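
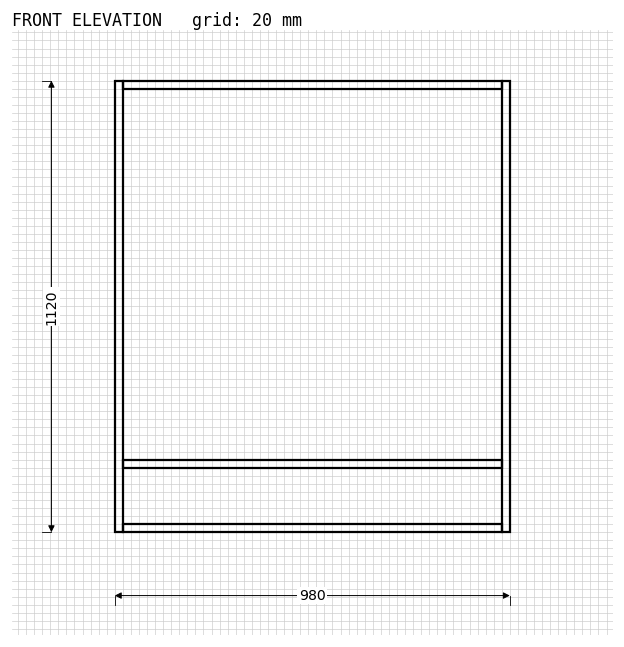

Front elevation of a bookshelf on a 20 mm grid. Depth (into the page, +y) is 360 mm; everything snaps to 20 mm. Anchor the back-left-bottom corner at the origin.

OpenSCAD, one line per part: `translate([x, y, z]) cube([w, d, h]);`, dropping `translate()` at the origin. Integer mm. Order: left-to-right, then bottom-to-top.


cube([20, 360, 1120]);
translate([20, 0, 0]) cube([940, 360, 20]);
translate([20, 0, 160]) cube([940, 360, 20]);
translate([20, 0, 1100]) cube([940, 360, 20]);
translate([960, 0, 0]) cube([20, 360, 1120]);


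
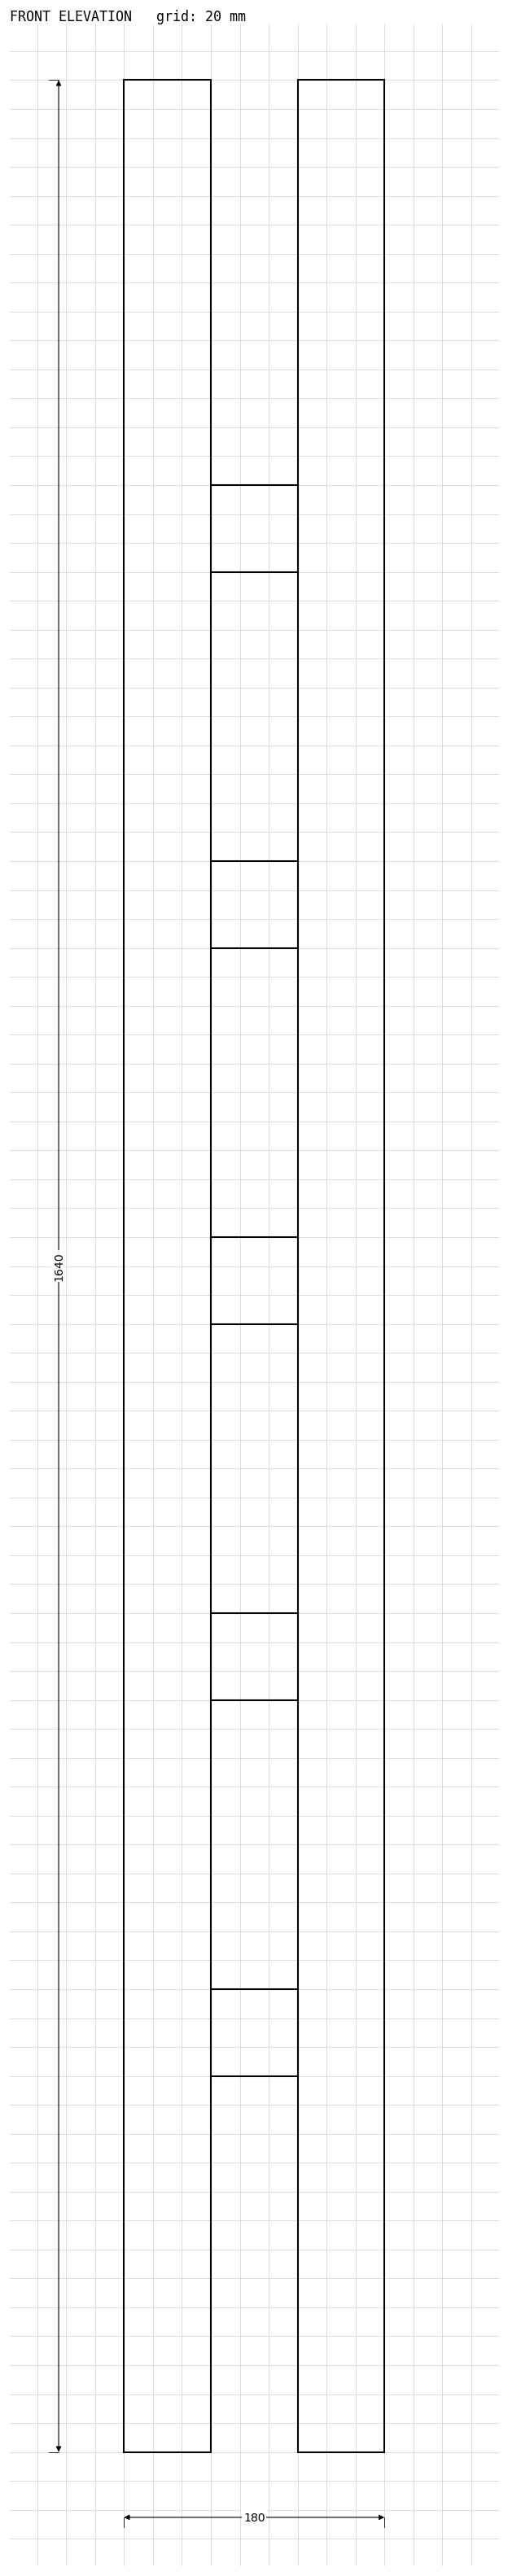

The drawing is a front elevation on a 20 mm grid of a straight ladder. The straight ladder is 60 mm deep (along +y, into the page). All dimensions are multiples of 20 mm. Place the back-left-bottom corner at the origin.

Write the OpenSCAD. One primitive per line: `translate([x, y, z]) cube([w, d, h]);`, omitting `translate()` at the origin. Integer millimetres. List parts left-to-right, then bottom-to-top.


cube([60, 60, 1640]);
translate([60, 0, 260]) cube([60, 60, 60]);
translate([60, 0, 520]) cube([60, 60, 60]);
translate([60, 0, 780]) cube([60, 60, 60]);
translate([60, 0, 1040]) cube([60, 60, 60]);
translate([60, 0, 1300]) cube([60, 60, 60]);
translate([120, 0, 0]) cube([60, 60, 1640]);


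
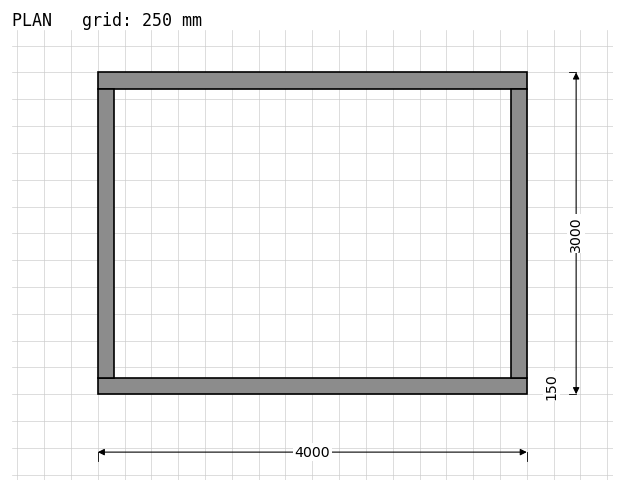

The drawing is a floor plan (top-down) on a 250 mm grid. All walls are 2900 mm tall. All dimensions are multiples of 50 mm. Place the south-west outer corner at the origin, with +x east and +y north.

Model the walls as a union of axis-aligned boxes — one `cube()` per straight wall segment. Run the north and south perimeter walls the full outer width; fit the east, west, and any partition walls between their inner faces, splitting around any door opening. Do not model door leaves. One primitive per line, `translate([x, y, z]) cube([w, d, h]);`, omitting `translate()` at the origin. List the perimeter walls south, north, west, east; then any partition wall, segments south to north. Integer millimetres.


cube([4000, 150, 2900]);
translate([0, 2850, 0]) cube([4000, 150, 2900]);
translate([0, 150, 0]) cube([150, 2700, 2900]);
translate([3850, 150, 0]) cube([150, 2700, 2900]);


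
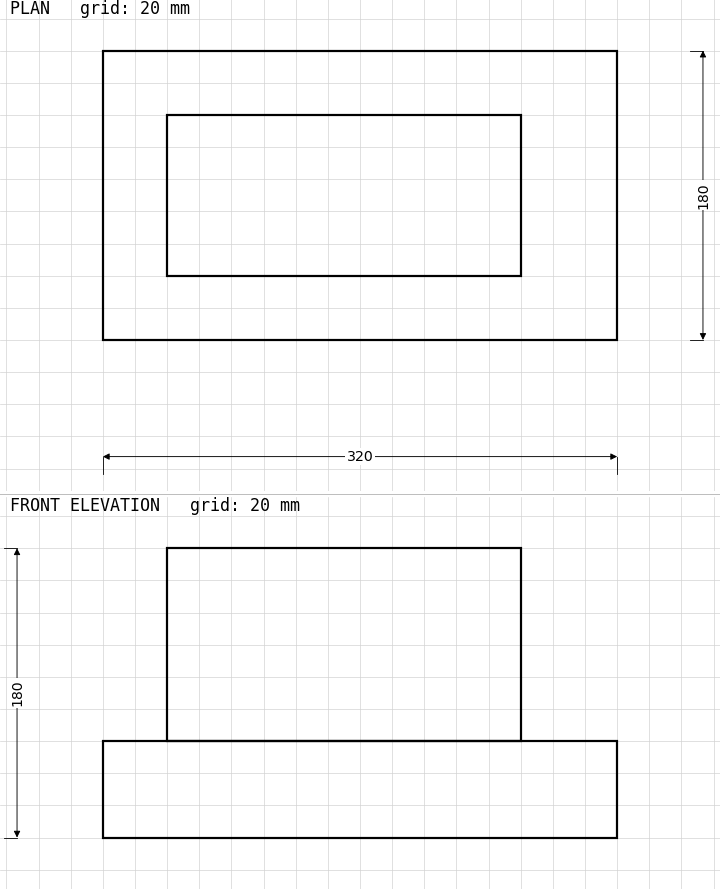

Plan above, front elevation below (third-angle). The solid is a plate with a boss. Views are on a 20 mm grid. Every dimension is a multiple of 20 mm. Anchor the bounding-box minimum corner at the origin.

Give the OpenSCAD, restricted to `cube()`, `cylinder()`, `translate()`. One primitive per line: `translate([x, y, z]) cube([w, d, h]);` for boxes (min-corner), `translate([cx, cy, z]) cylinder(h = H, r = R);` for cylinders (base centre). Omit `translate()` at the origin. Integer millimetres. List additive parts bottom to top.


cube([320, 180, 60]);
translate([40, 40, 60]) cube([220, 100, 120]);


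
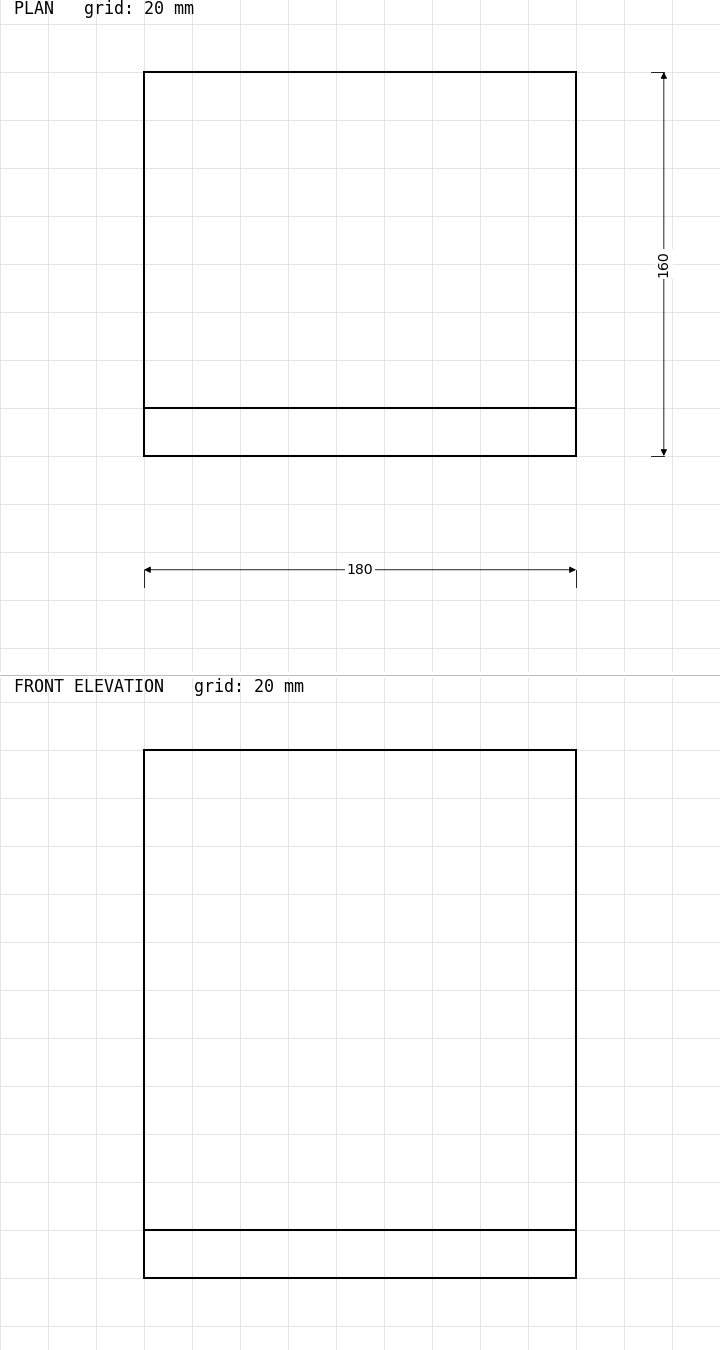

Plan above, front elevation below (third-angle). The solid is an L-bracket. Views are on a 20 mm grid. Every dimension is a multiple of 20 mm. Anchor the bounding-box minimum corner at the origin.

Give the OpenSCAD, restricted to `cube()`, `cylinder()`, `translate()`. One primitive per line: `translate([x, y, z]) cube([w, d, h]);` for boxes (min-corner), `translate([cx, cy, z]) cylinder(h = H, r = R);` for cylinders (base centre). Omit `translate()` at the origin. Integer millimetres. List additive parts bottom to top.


cube([180, 160, 20]);
translate([0, 0, 20]) cube([180, 20, 200]);


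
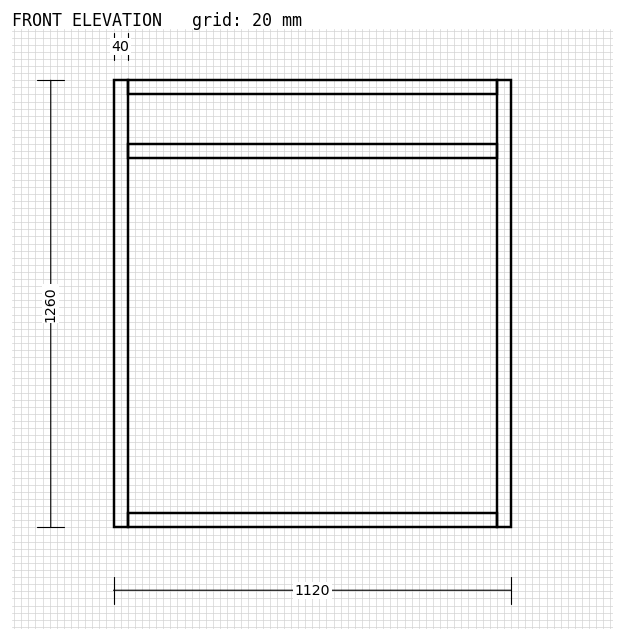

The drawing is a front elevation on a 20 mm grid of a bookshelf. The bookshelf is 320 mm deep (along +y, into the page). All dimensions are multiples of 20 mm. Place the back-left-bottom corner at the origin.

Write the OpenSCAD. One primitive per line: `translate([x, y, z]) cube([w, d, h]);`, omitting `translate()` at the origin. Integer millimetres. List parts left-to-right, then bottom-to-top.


cube([40, 320, 1260]);
translate([40, 0, 0]) cube([1040, 320, 40]);
translate([40, 0, 1040]) cube([1040, 320, 40]);
translate([40, 0, 1220]) cube([1040, 320, 40]);
translate([1080, 0, 0]) cube([40, 320, 1260]);


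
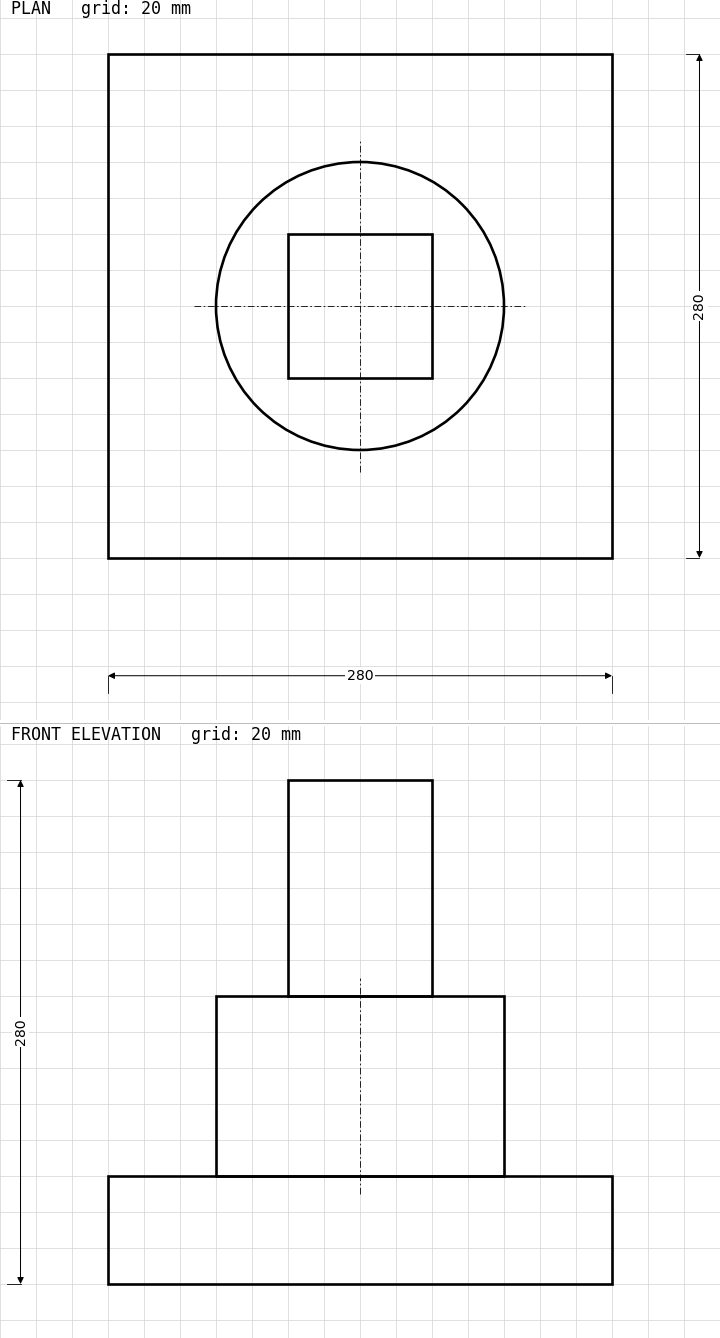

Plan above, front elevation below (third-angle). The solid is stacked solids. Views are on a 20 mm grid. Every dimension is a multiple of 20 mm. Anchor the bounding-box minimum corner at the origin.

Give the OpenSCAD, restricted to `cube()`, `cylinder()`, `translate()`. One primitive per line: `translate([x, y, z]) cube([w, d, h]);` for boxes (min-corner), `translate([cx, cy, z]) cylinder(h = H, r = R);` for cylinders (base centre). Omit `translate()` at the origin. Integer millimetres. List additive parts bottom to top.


cube([280, 280, 60]);
translate([140, 140, 60]) cylinder(h = 100, r = 80);
translate([100, 100, 160]) cube([80, 80, 120]);


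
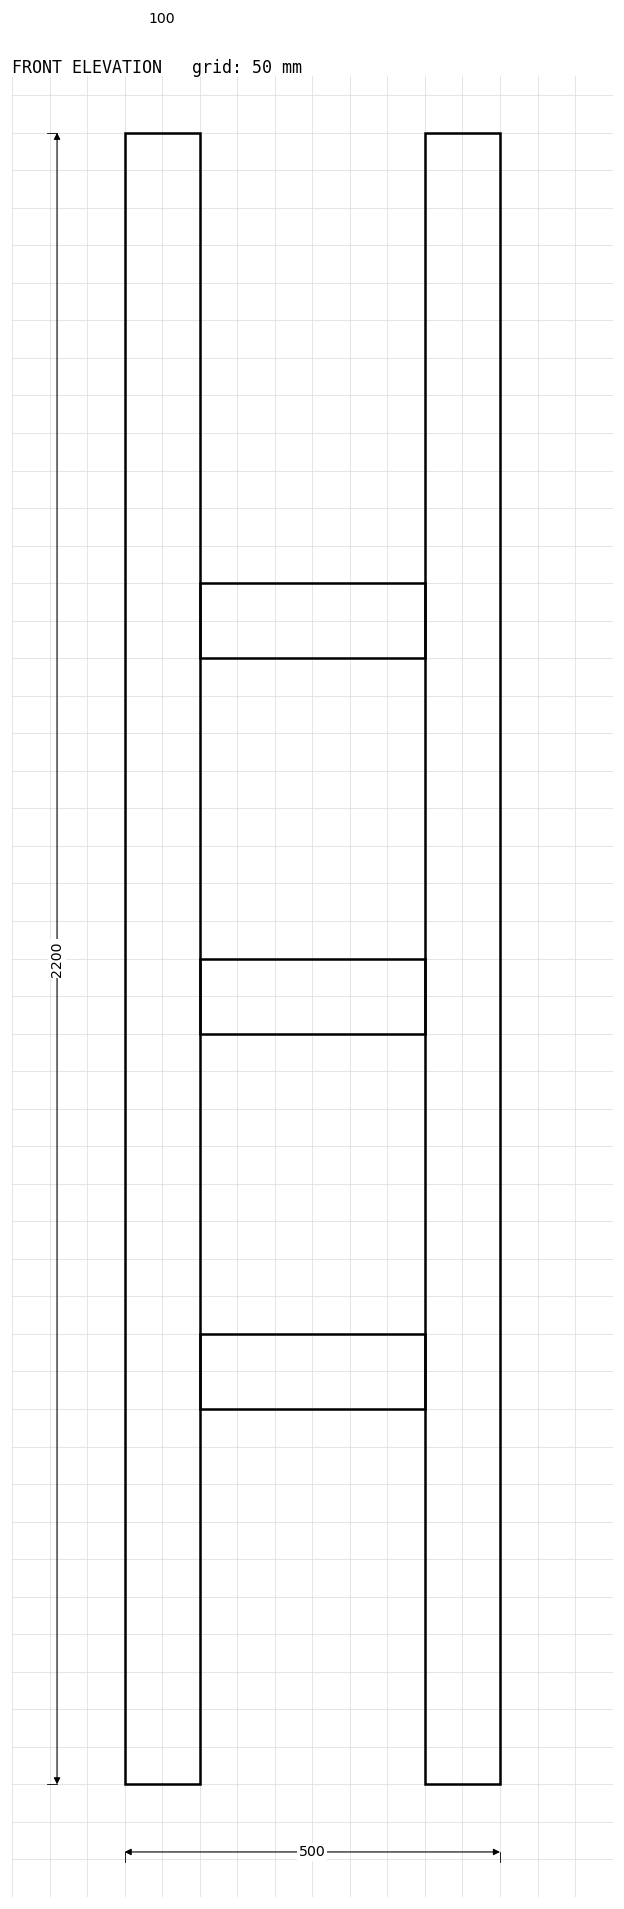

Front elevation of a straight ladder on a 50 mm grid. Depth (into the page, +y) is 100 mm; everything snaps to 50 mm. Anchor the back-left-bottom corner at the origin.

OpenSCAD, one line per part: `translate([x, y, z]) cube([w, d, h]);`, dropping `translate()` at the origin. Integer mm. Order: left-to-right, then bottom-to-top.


cube([100, 100, 2200]);
translate([100, 0, 500]) cube([300, 100, 100]);
translate([100, 0, 1000]) cube([300, 100, 100]);
translate([100, 0, 1500]) cube([300, 100, 100]);
translate([400, 0, 0]) cube([100, 100, 2200]);


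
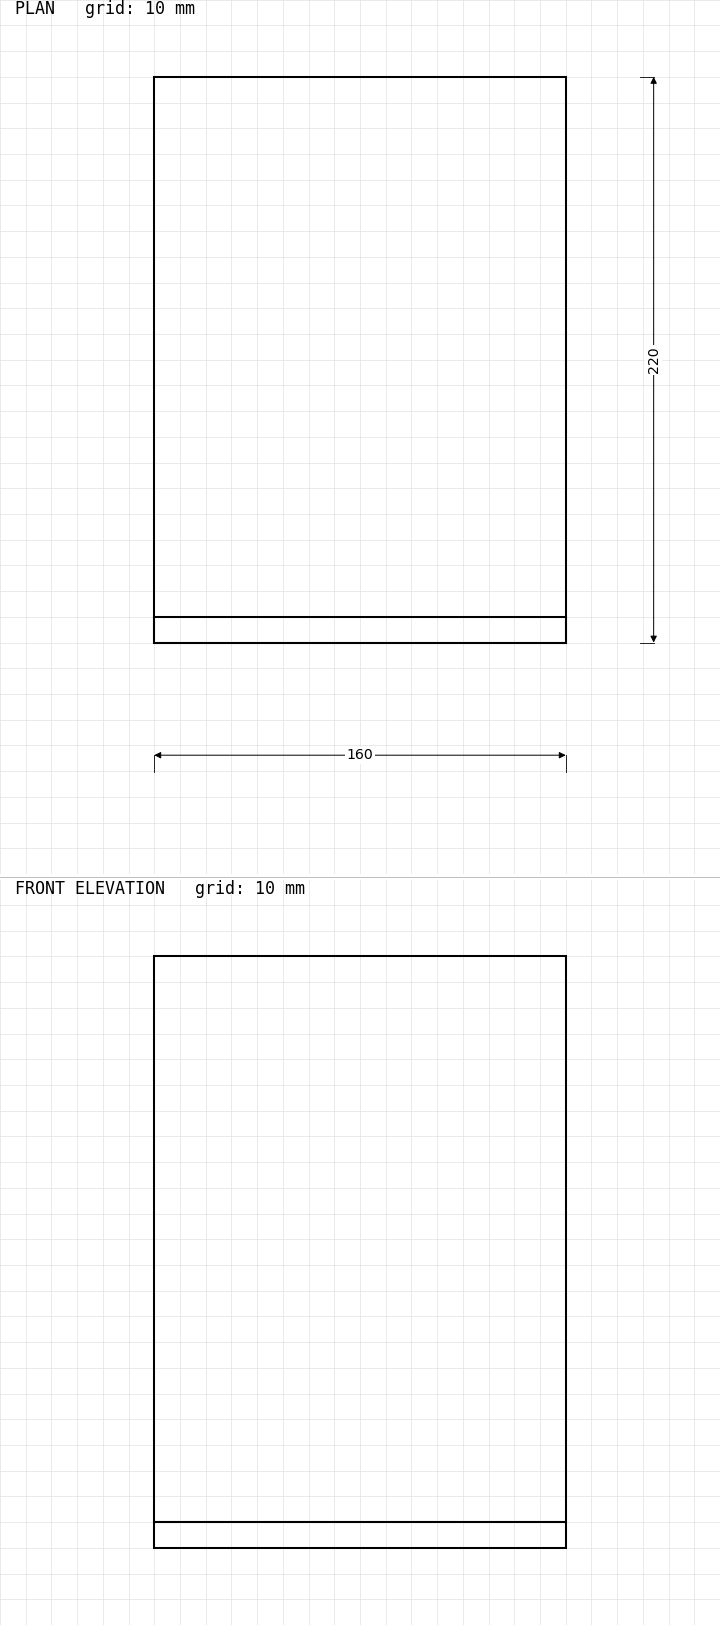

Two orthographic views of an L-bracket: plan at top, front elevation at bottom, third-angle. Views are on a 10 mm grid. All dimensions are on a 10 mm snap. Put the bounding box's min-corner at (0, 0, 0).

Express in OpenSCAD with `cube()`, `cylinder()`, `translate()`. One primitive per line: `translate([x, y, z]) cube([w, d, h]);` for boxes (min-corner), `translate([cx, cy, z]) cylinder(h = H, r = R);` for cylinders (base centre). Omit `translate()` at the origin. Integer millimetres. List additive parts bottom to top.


cube([160, 220, 10]);
translate([0, 0, 10]) cube([160, 10, 220]);


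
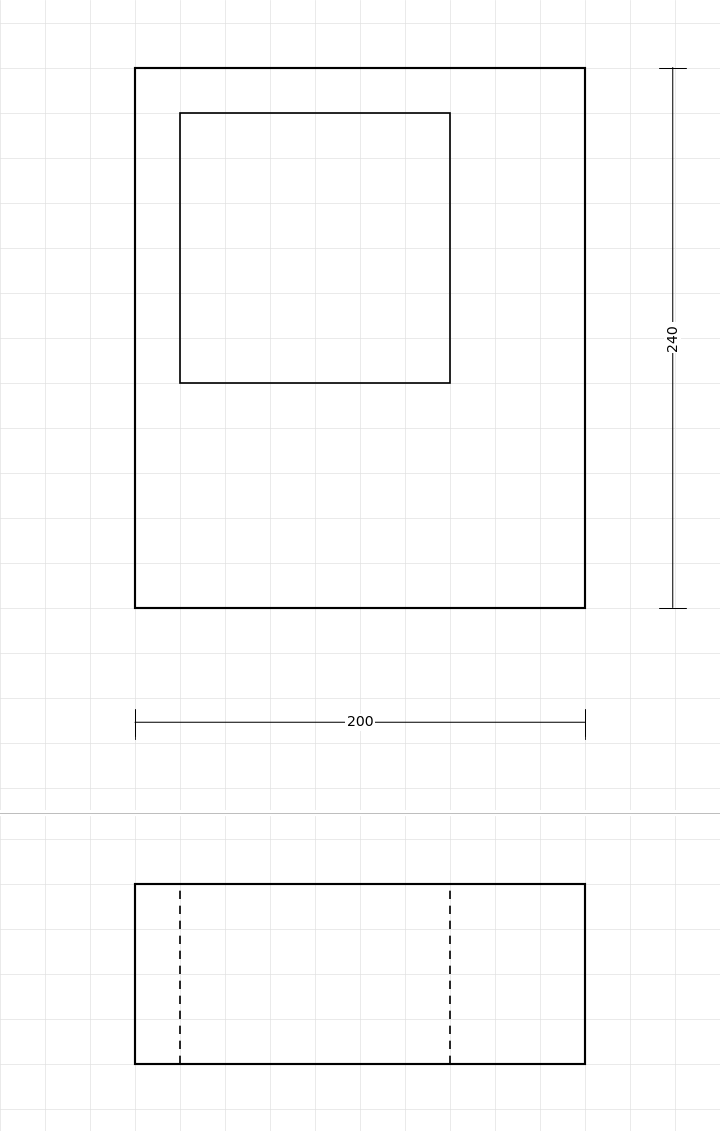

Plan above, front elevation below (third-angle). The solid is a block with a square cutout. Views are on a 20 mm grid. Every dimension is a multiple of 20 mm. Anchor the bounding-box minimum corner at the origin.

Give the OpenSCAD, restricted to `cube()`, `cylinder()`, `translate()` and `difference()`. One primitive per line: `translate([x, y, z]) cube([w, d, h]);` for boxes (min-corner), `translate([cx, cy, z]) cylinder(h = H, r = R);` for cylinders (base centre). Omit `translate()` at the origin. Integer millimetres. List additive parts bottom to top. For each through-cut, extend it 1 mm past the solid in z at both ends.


difference() {
  cube([200, 240, 80]);
  translate([20, 100, -1]) cube([120, 120, 82]);
}


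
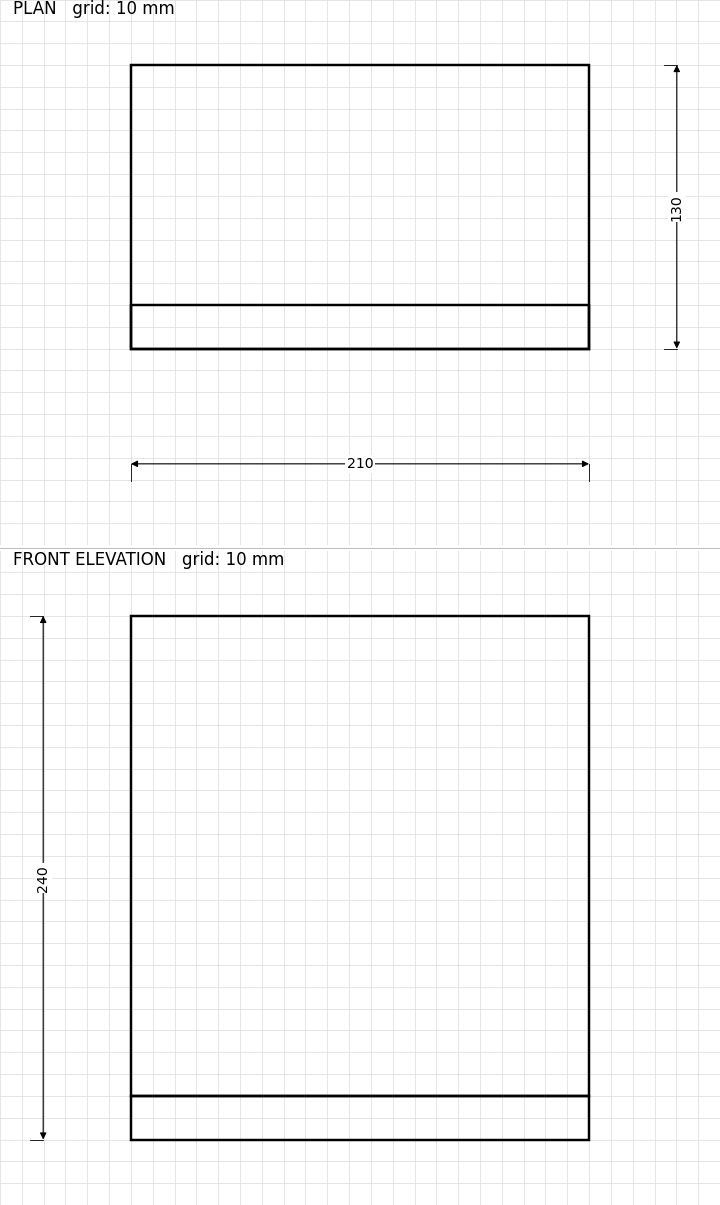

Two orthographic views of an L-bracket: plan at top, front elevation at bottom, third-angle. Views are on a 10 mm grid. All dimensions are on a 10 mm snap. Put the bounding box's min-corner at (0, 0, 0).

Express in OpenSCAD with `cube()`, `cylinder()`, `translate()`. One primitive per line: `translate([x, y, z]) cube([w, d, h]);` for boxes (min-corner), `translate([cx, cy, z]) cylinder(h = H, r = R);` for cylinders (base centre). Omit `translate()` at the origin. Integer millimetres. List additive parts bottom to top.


cube([210, 130, 20]);
translate([0, 0, 20]) cube([210, 20, 220]);


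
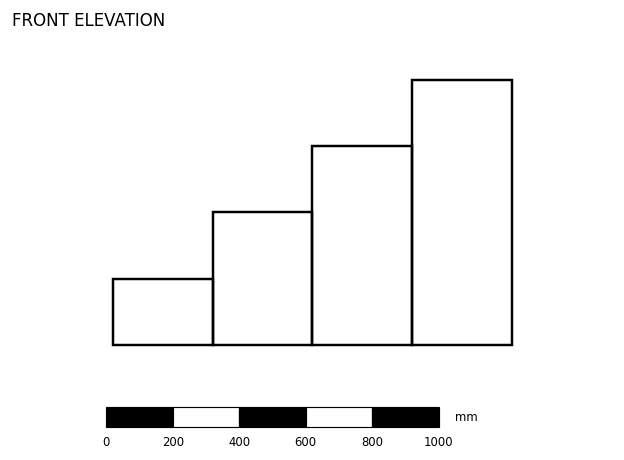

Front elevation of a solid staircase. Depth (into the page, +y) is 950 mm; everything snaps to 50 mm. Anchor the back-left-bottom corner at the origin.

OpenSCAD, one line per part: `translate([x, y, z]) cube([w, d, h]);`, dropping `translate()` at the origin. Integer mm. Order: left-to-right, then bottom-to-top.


cube([300, 950, 200]);
translate([300, 0, 0]) cube([300, 950, 400]);
translate([600, 0, 0]) cube([300, 950, 600]);
translate([900, 0, 0]) cube([300, 950, 800]);


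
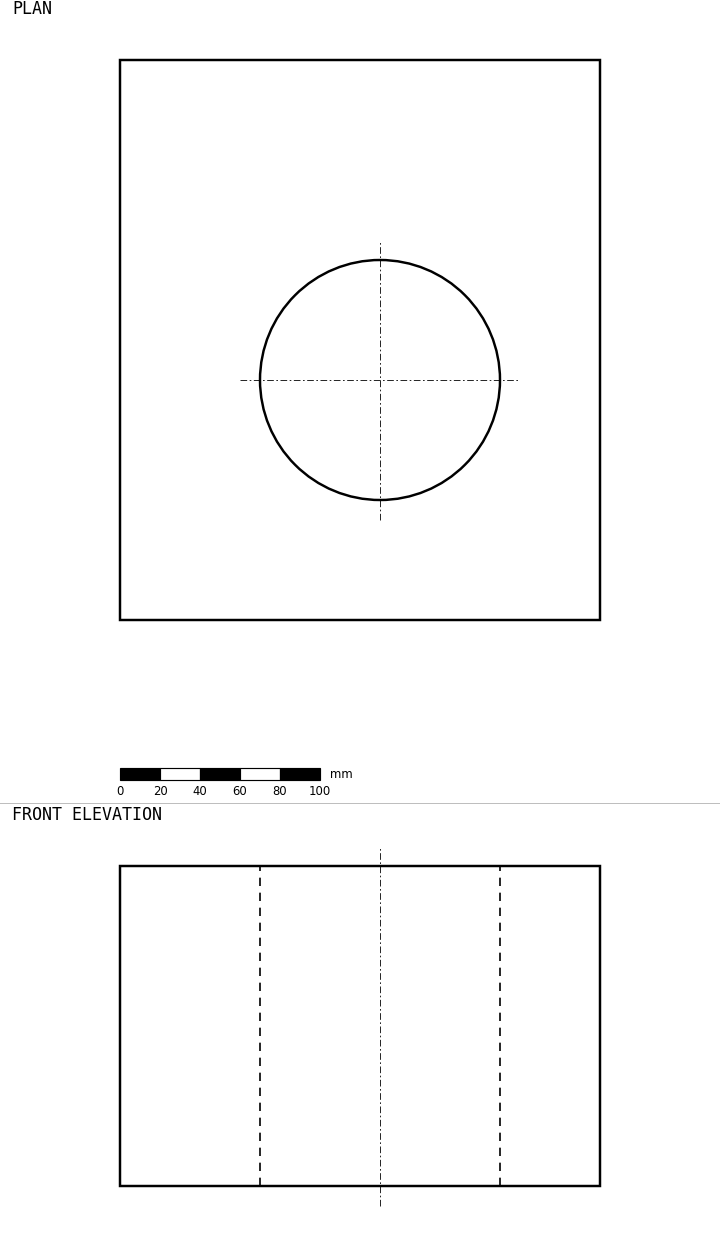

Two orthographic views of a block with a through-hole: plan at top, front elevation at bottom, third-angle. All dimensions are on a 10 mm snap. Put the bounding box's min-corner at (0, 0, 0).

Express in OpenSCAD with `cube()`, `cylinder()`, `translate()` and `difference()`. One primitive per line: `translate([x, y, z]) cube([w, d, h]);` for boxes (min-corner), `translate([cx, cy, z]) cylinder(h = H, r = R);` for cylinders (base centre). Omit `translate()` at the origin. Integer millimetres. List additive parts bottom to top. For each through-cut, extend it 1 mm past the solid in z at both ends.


difference() {
  cube([240, 280, 160]);
  translate([130, 120, -1]) cylinder(h = 162, r = 60);
}


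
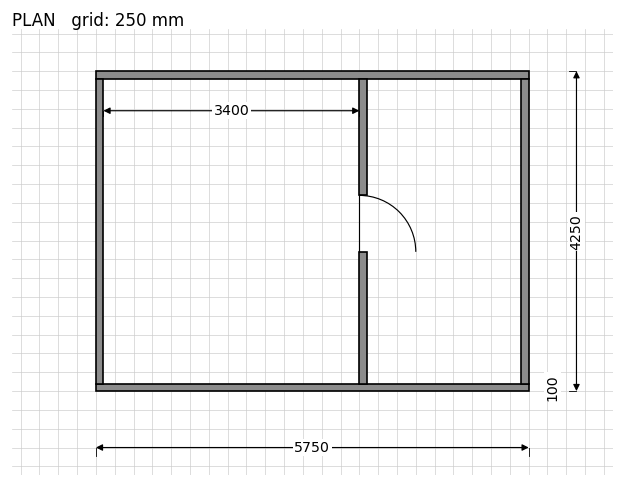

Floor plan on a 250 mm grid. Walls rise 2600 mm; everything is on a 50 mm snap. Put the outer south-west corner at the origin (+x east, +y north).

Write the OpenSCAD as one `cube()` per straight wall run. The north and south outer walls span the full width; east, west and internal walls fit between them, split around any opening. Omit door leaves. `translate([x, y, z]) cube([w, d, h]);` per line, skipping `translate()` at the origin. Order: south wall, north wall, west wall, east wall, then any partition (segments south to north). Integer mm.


cube([5750, 100, 2600]);
translate([0, 4150, 0]) cube([5750, 100, 2600]);
translate([0, 100, 0]) cube([100, 4050, 2600]);
translate([5650, 100, 0]) cube([100, 4050, 2600]);
translate([3500, 100, 0]) cube([100, 1750, 2600]);
translate([3500, 2600, 0]) cube([100, 1550, 2600]);


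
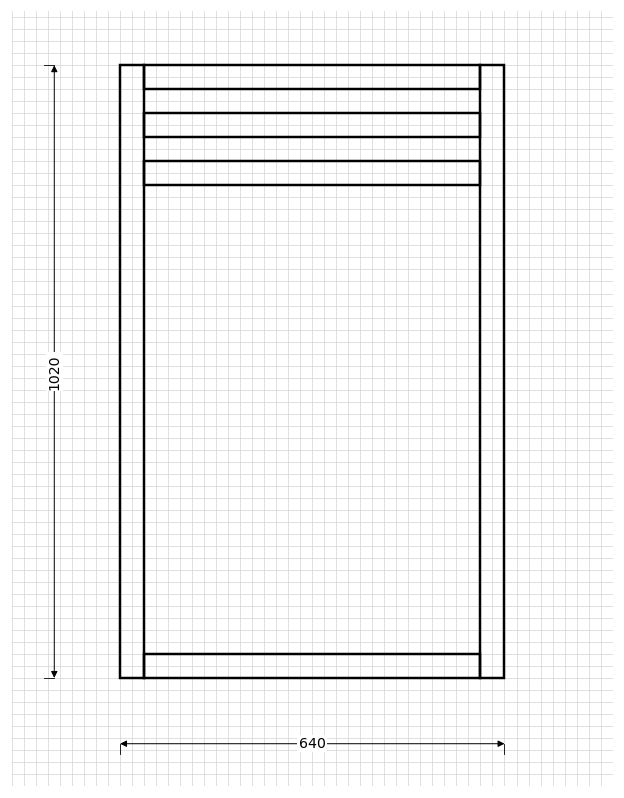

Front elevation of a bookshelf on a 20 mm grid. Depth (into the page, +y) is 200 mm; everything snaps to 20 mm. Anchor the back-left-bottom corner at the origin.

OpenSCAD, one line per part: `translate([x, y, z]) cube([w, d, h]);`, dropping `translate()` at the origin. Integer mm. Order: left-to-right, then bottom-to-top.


cube([40, 200, 1020]);
translate([40, 0, 0]) cube([560, 200, 40]);
translate([40, 0, 820]) cube([560, 200, 40]);
translate([40, 0, 900]) cube([560, 200, 40]);
translate([40, 0, 980]) cube([560, 200, 40]);
translate([600, 0, 0]) cube([40, 200, 1020]);


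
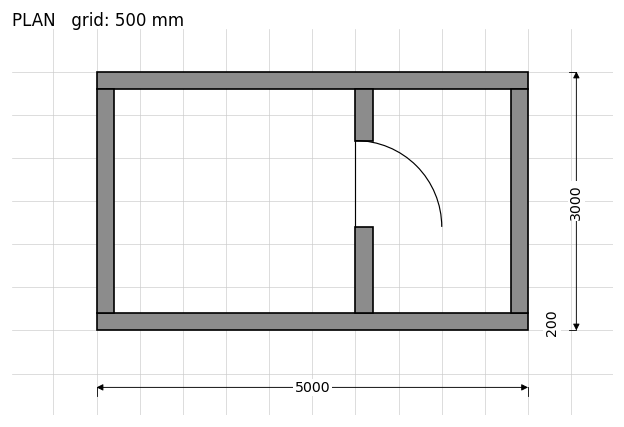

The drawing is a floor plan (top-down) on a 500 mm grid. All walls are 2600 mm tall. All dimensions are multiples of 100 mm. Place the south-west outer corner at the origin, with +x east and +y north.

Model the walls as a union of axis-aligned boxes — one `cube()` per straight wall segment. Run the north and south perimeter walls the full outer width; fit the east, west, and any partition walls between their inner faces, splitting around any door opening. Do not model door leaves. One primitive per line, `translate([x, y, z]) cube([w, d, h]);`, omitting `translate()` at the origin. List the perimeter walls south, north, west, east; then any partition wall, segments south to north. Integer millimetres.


cube([5000, 200, 2600]);
translate([0, 2800, 0]) cube([5000, 200, 2600]);
translate([0, 200, 0]) cube([200, 2600, 2600]);
translate([4800, 200, 0]) cube([200, 2600, 2600]);
translate([3000, 200, 0]) cube([200, 1000, 2600]);
translate([3000, 2200, 0]) cube([200, 600, 2600]);


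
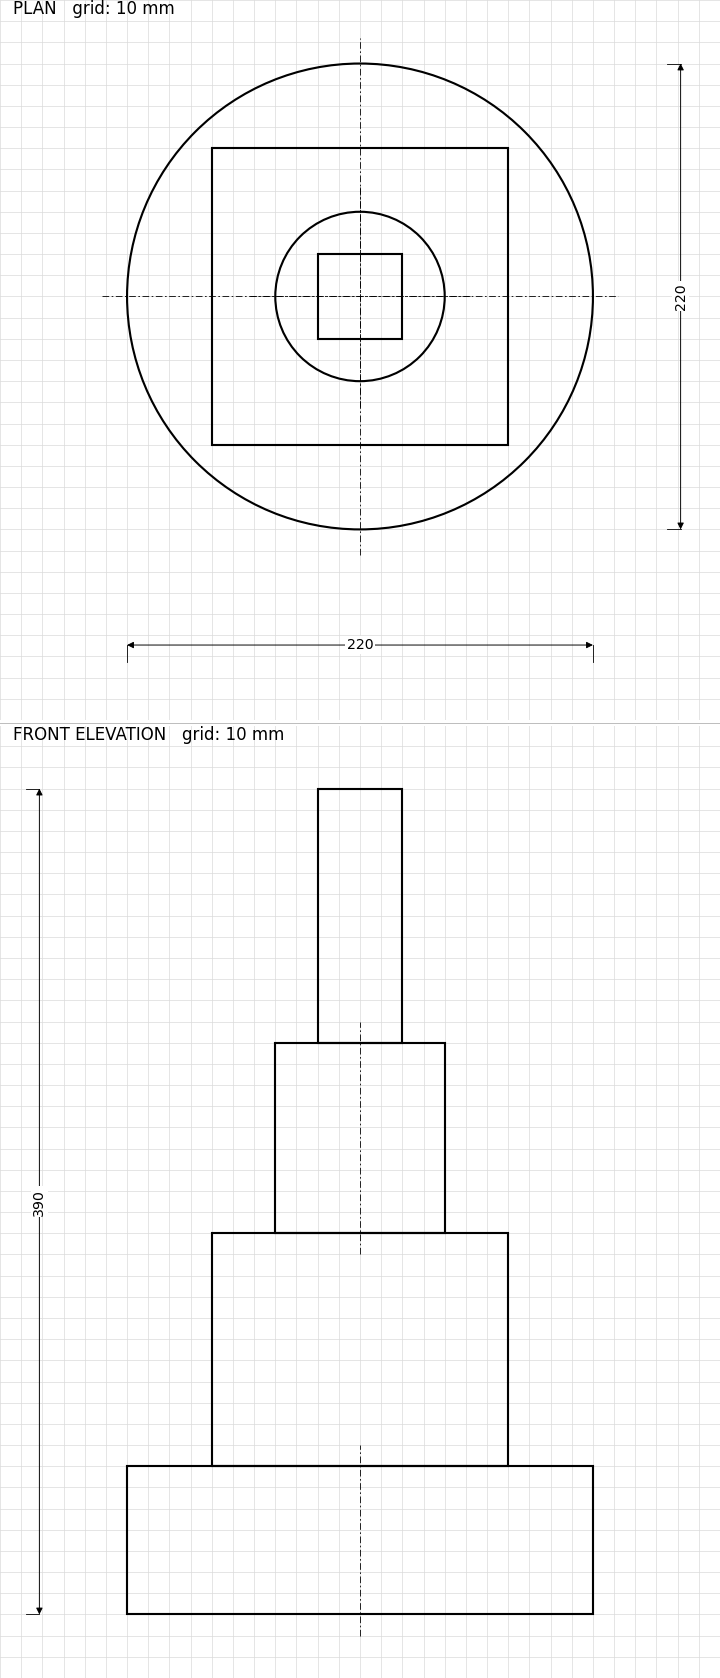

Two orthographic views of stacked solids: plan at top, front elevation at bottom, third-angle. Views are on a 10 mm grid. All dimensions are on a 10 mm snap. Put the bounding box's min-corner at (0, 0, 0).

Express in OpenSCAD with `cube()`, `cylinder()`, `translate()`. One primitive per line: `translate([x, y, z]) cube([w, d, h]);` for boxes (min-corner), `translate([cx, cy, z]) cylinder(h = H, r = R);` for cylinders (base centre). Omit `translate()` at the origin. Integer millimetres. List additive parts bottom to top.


translate([110, 110, 0]) cylinder(h = 70, r = 110);
translate([40, 40, 70]) cube([140, 140, 110]);
translate([110, 110, 180]) cylinder(h = 90, r = 40);
translate([90, 90, 270]) cube([40, 40, 120]);


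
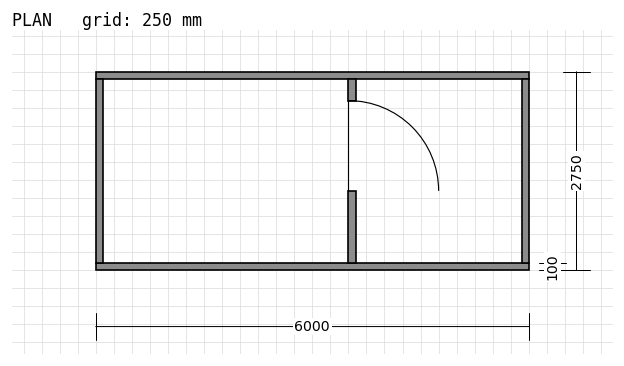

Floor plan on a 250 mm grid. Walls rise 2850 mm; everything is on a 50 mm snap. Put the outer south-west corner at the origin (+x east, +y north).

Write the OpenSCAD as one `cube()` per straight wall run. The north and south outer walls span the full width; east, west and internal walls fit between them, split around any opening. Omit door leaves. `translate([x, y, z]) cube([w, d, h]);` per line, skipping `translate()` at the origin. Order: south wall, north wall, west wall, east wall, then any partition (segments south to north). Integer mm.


cube([6000, 100, 2850]);
translate([0, 2650, 0]) cube([6000, 100, 2850]);
translate([0, 100, 0]) cube([100, 2550, 2850]);
translate([5900, 100, 0]) cube([100, 2550, 2850]);
translate([3500, 100, 0]) cube([100, 1000, 2850]);
translate([3500, 2350, 0]) cube([100, 300, 2850]);


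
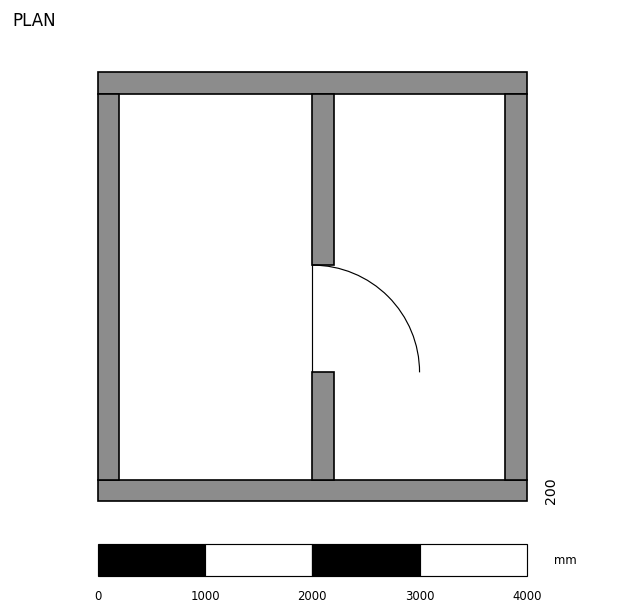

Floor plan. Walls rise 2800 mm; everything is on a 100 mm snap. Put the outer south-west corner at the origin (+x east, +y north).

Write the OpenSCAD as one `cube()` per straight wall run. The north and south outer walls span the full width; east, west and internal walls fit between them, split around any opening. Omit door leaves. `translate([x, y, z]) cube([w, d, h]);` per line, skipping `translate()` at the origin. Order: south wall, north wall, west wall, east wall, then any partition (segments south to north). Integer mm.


cube([4000, 200, 2800]);
translate([0, 3800, 0]) cube([4000, 200, 2800]);
translate([0, 200, 0]) cube([200, 3600, 2800]);
translate([3800, 200, 0]) cube([200, 3600, 2800]);
translate([2000, 200, 0]) cube([200, 1000, 2800]);
translate([2000, 2200, 0]) cube([200, 1600, 2800]);


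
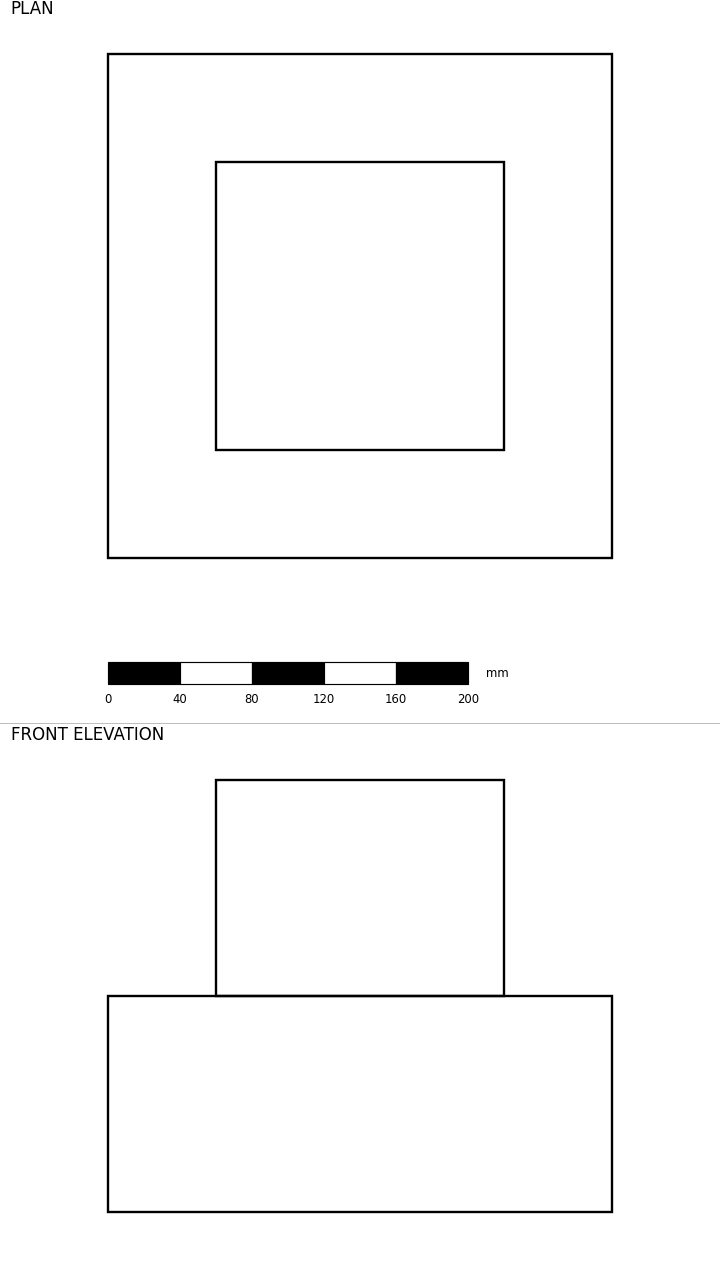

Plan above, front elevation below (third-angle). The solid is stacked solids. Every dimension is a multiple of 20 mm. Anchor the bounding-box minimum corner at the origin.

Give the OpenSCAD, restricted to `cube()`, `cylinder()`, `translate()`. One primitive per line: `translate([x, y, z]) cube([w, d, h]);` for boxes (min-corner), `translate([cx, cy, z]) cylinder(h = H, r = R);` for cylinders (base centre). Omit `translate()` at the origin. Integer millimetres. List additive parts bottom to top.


cube([280, 280, 120]);
translate([60, 60, 120]) cube([160, 160, 120]);


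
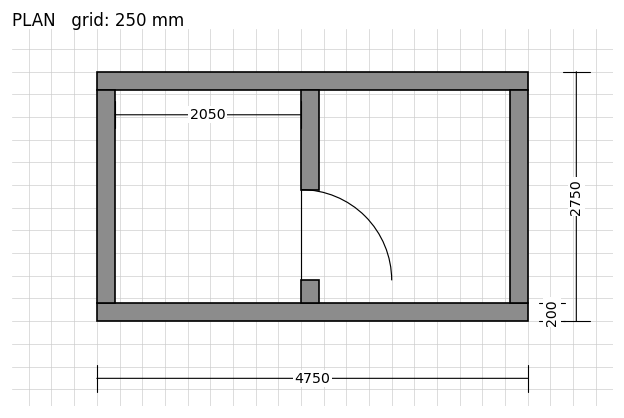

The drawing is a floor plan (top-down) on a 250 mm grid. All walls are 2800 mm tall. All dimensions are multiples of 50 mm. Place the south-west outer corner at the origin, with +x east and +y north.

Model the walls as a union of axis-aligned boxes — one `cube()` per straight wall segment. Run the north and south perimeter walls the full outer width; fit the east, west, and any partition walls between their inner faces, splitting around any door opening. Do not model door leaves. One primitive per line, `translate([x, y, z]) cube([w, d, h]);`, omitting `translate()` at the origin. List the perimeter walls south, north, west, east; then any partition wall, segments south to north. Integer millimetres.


cube([4750, 200, 2800]);
translate([0, 2550, 0]) cube([4750, 200, 2800]);
translate([0, 200, 0]) cube([200, 2350, 2800]);
translate([4550, 200, 0]) cube([200, 2350, 2800]);
translate([2250, 200, 0]) cube([200, 250, 2800]);
translate([2250, 1450, 0]) cube([200, 1100, 2800]);


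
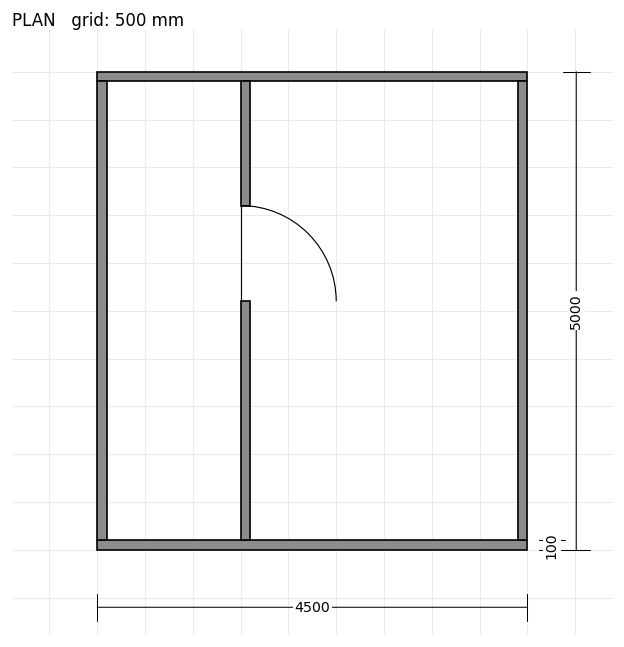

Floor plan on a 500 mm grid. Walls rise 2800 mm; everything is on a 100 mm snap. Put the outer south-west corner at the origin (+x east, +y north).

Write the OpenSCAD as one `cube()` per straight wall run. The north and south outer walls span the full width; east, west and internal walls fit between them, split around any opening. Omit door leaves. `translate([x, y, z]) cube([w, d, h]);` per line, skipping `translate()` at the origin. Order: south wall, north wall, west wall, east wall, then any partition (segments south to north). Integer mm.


cube([4500, 100, 2800]);
translate([0, 4900, 0]) cube([4500, 100, 2800]);
translate([0, 100, 0]) cube([100, 4800, 2800]);
translate([4400, 100, 0]) cube([100, 4800, 2800]);
translate([1500, 100, 0]) cube([100, 2500, 2800]);
translate([1500, 3600, 0]) cube([100, 1300, 2800]);


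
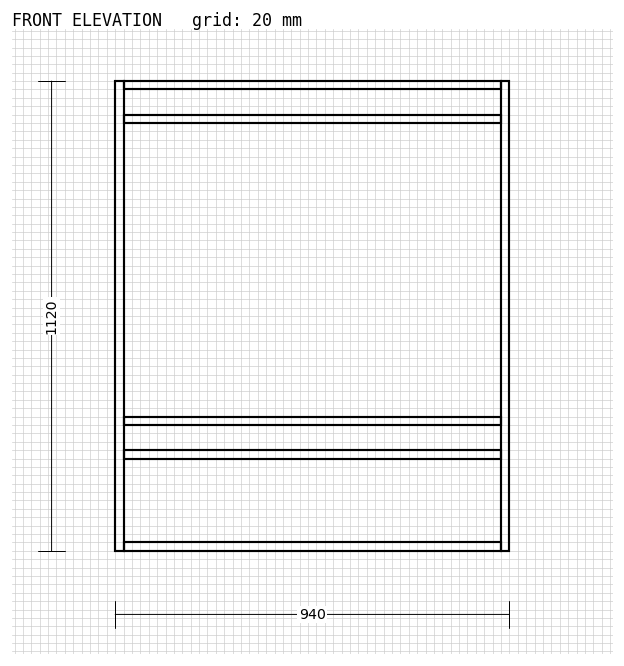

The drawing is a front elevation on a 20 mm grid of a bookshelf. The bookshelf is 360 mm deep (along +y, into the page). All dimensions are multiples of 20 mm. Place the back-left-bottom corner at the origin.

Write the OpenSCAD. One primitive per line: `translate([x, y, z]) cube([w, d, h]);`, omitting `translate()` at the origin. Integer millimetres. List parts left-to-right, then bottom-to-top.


cube([20, 360, 1120]);
translate([20, 0, 0]) cube([900, 360, 20]);
translate([20, 0, 220]) cube([900, 360, 20]);
translate([20, 0, 300]) cube([900, 360, 20]);
translate([20, 0, 1020]) cube([900, 360, 20]);
translate([20, 0, 1100]) cube([900, 360, 20]);
translate([920, 0, 0]) cube([20, 360, 1120]);


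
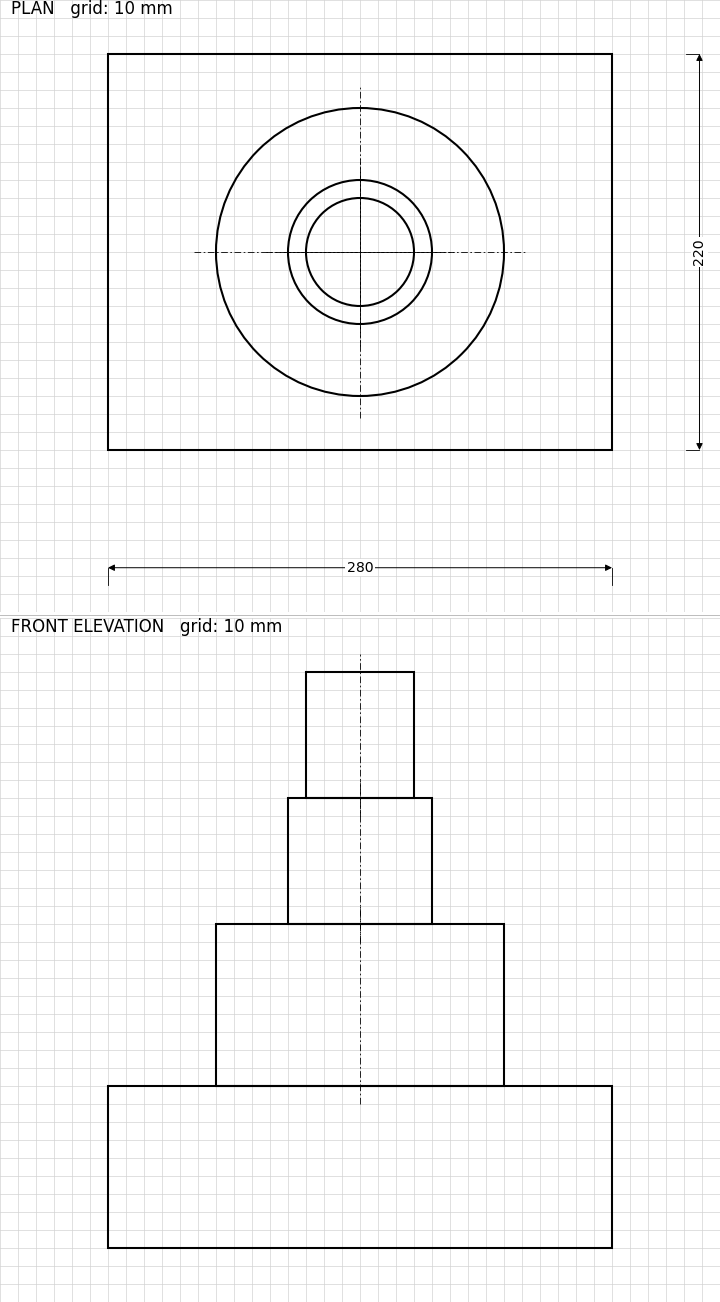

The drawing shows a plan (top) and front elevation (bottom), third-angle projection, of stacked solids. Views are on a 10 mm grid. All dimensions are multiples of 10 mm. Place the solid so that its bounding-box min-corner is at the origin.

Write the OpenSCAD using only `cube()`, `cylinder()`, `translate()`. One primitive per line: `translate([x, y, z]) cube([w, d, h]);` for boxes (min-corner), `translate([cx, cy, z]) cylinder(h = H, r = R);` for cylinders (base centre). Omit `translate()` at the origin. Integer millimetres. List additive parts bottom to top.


cube([280, 220, 90]);
translate([140, 110, 90]) cylinder(h = 90, r = 80);
translate([140, 110, 180]) cylinder(h = 70, r = 40);
translate([140, 110, 250]) cylinder(h = 70, r = 30);


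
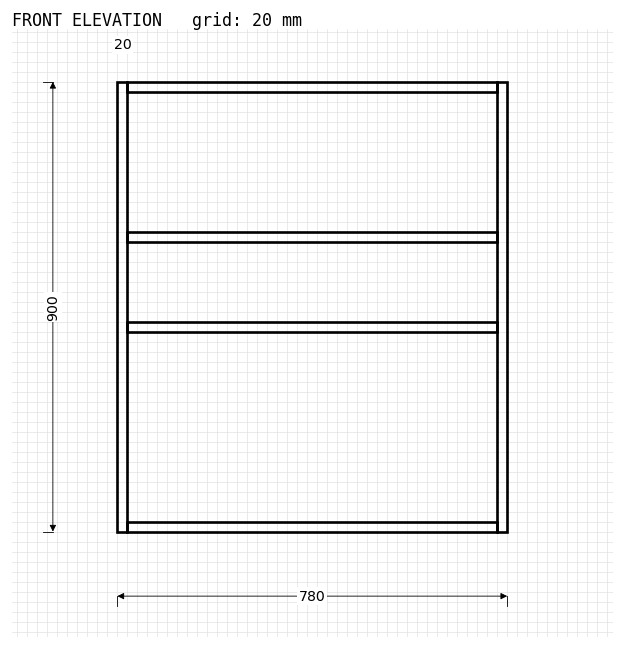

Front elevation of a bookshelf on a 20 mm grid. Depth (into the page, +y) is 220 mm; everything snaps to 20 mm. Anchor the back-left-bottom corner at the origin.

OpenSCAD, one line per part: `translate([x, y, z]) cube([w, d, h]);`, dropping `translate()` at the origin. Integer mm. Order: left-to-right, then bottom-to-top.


cube([20, 220, 900]);
translate([20, 0, 0]) cube([740, 220, 20]);
translate([20, 0, 400]) cube([740, 220, 20]);
translate([20, 0, 580]) cube([740, 220, 20]);
translate([20, 0, 880]) cube([740, 220, 20]);
translate([760, 0, 0]) cube([20, 220, 900]);


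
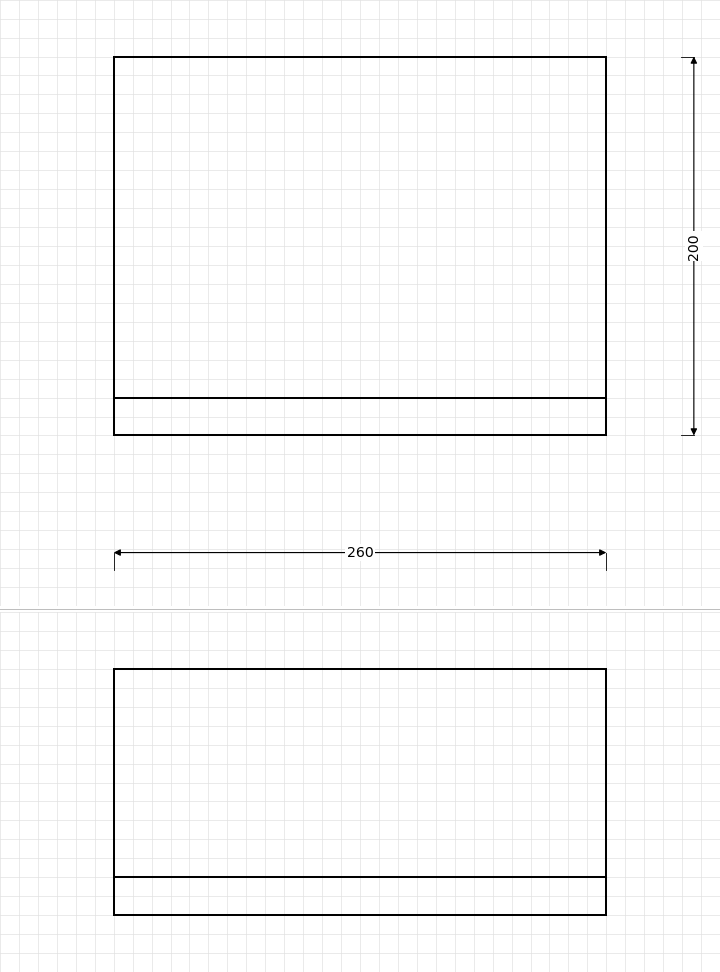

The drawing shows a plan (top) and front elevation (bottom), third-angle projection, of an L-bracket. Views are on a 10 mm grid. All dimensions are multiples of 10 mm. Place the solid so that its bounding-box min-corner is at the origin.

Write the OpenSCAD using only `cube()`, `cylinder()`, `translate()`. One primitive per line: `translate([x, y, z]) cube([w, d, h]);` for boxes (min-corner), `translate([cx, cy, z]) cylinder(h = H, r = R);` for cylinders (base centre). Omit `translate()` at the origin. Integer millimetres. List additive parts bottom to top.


cube([260, 200, 20]);
translate([0, 0, 20]) cube([260, 20, 110]);


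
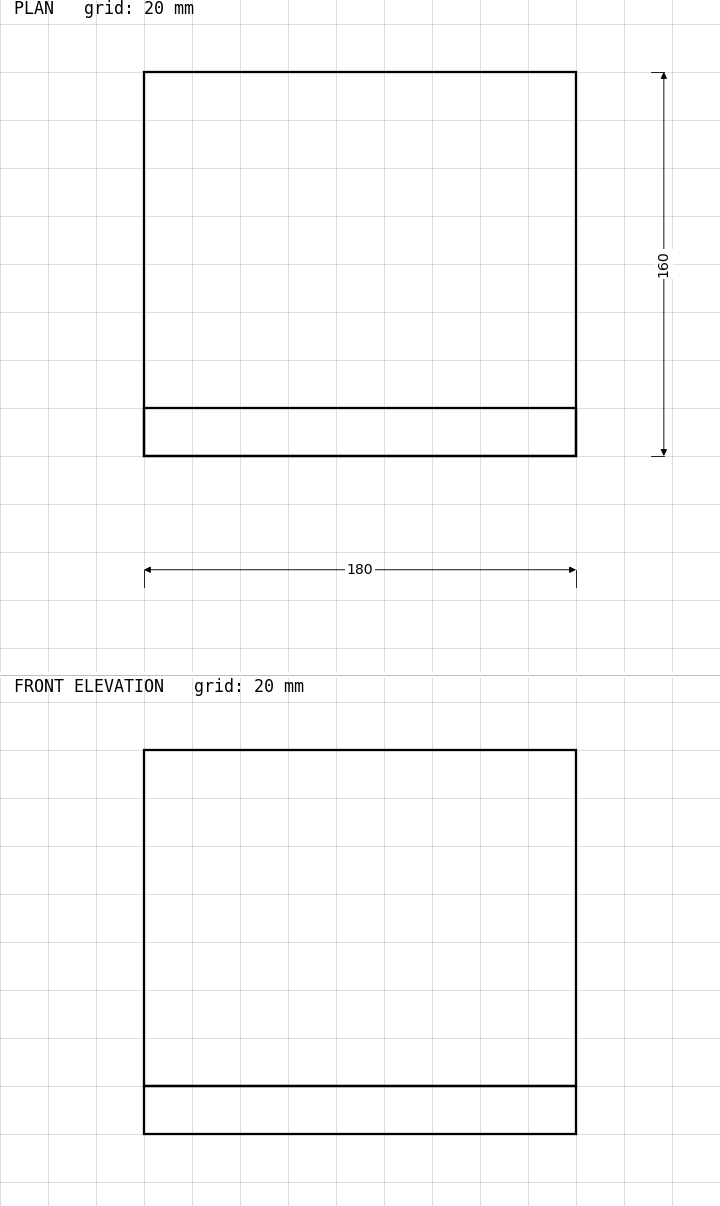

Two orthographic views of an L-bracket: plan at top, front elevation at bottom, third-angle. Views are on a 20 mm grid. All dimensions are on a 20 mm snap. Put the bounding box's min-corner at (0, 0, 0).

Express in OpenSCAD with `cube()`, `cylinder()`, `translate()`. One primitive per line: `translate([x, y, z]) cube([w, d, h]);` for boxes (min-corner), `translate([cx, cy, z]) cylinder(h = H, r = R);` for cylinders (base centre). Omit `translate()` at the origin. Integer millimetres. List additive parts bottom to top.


cube([180, 160, 20]);
translate([0, 0, 20]) cube([180, 20, 140]);


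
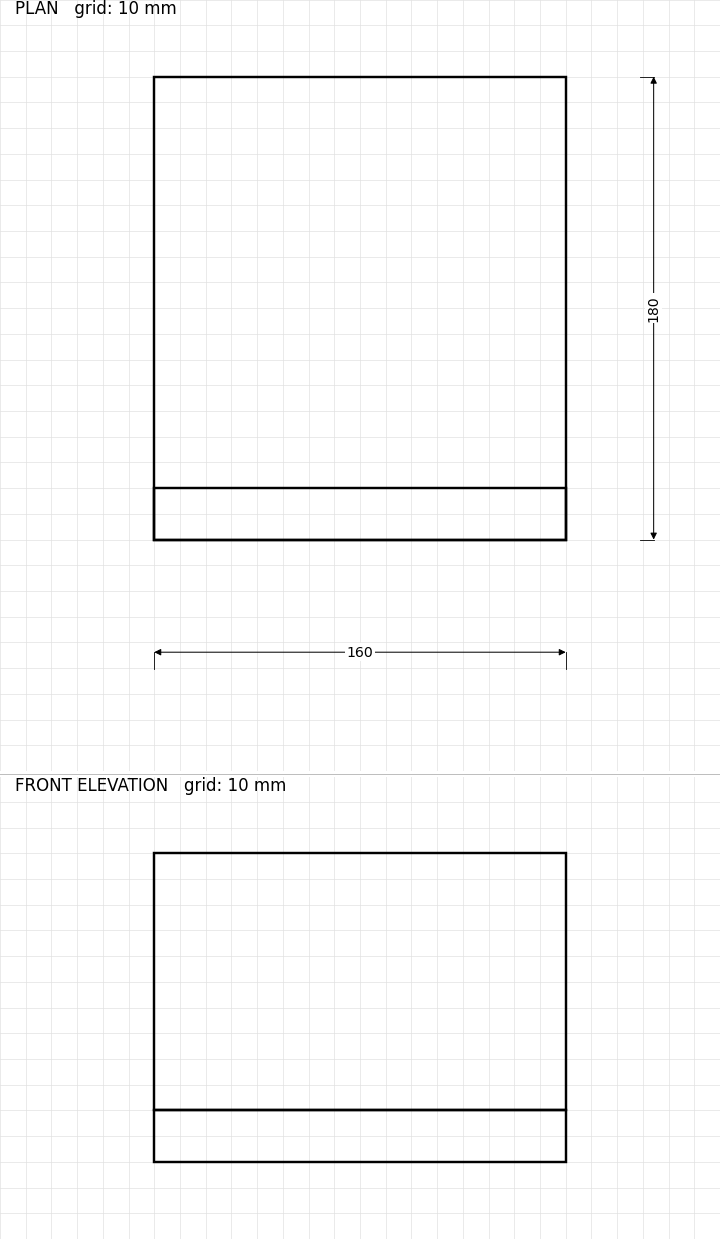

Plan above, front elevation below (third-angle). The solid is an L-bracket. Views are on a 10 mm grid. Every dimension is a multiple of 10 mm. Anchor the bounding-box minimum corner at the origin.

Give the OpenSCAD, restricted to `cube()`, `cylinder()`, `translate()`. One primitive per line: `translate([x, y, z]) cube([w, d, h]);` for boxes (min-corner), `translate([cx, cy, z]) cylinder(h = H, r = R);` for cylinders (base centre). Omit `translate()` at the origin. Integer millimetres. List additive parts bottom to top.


cube([160, 180, 20]);
translate([0, 0, 20]) cube([160, 20, 100]);


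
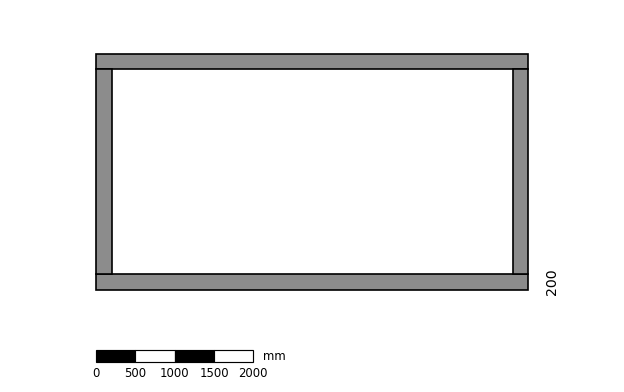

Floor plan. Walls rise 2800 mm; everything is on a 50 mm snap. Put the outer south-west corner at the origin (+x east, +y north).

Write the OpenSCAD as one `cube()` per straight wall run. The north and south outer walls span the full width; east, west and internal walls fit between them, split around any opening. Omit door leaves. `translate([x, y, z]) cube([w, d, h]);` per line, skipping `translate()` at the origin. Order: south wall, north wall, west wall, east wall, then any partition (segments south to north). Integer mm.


cube([5500, 200, 2800]);
translate([0, 2800, 0]) cube([5500, 200, 2800]);
translate([0, 200, 0]) cube([200, 2600, 2800]);
translate([5300, 200, 0]) cube([200, 2600, 2800]);


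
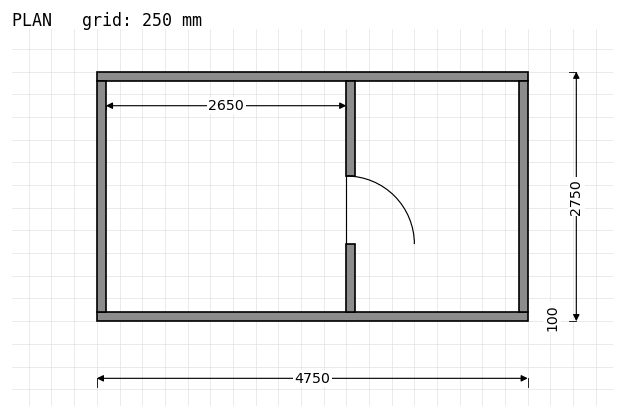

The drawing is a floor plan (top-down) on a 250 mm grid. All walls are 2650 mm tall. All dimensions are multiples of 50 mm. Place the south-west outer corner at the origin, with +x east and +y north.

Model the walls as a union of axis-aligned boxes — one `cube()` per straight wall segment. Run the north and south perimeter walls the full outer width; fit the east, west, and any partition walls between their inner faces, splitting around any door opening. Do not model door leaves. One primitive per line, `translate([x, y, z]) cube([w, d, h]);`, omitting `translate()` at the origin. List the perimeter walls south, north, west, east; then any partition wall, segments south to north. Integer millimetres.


cube([4750, 100, 2650]);
translate([0, 2650, 0]) cube([4750, 100, 2650]);
translate([0, 100, 0]) cube([100, 2550, 2650]);
translate([4650, 100, 0]) cube([100, 2550, 2650]);
translate([2750, 100, 0]) cube([100, 750, 2650]);
translate([2750, 1600, 0]) cube([100, 1050, 2650]);


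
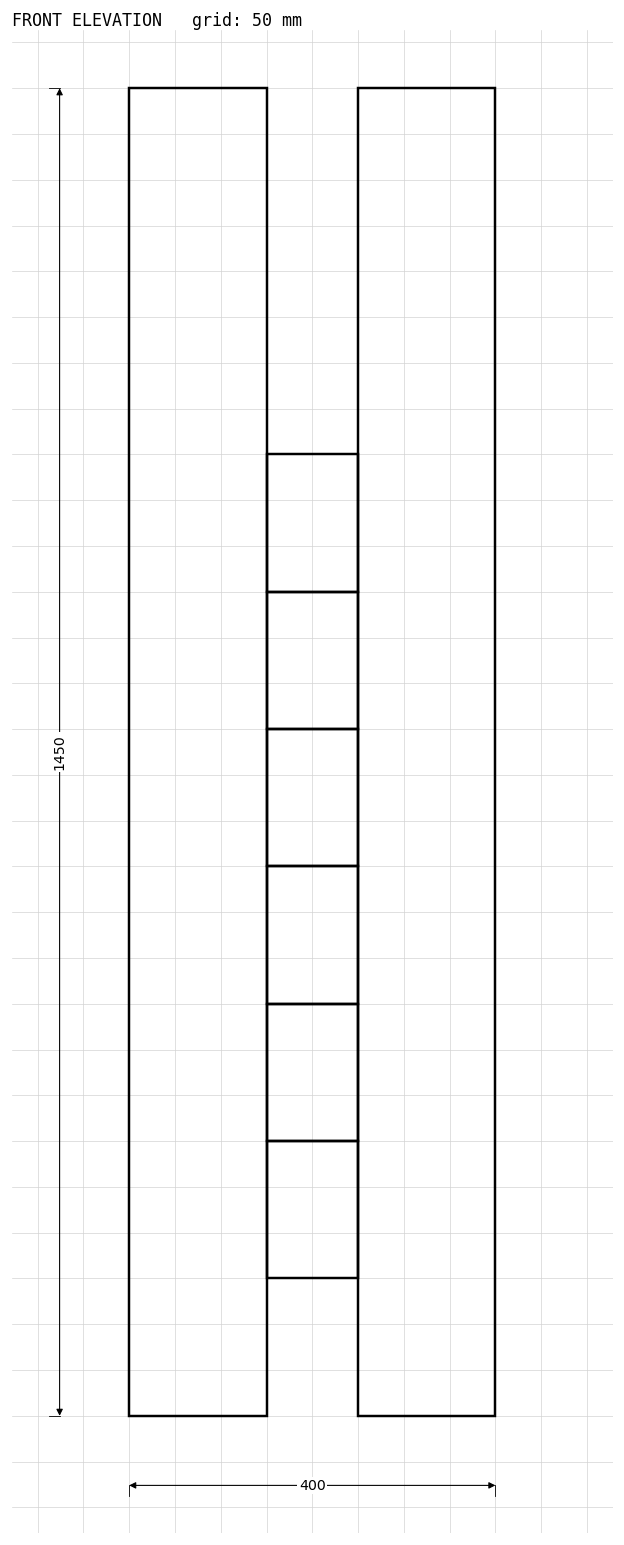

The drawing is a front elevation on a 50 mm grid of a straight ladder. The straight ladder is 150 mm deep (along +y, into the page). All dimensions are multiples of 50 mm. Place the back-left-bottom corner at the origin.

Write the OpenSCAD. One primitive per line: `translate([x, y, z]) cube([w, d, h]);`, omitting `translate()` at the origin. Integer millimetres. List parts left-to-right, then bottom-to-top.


cube([150, 150, 1450]);
translate([150, 0, 150]) cube([100, 150, 150]);
translate([150, 0, 300]) cube([100, 150, 150]);
translate([150, 0, 450]) cube([100, 150, 150]);
translate([150, 0, 600]) cube([100, 150, 150]);
translate([150, 0, 750]) cube([100, 150, 150]);
translate([150, 0, 900]) cube([100, 150, 150]);
translate([250, 0, 0]) cube([150, 150, 1450]);


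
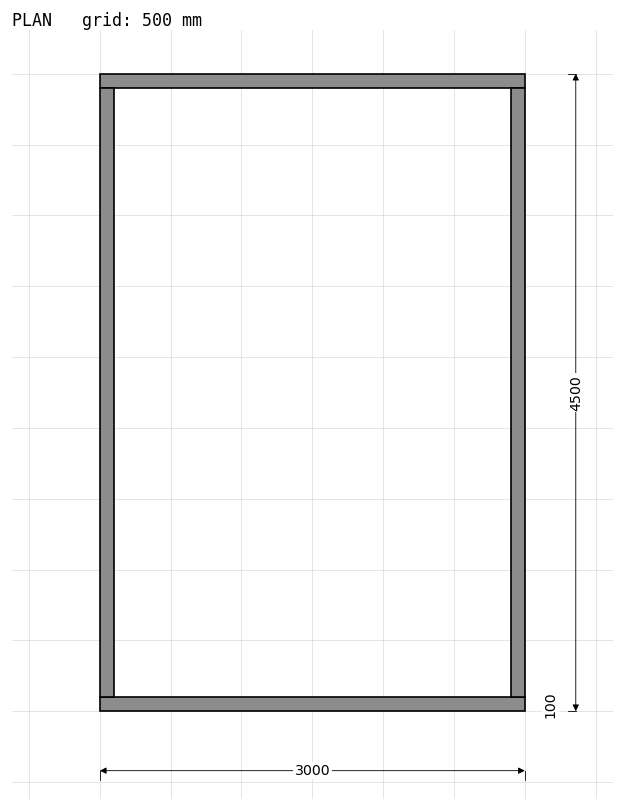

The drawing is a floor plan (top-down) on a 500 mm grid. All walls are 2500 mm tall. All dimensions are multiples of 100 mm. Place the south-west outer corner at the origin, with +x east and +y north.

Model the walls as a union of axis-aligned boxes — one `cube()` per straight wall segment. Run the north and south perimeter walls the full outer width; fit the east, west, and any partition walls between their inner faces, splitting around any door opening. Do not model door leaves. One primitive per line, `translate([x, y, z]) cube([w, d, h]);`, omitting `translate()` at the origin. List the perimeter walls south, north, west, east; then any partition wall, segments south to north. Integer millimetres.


cube([3000, 100, 2500]);
translate([0, 4400, 0]) cube([3000, 100, 2500]);
translate([0, 100, 0]) cube([100, 4300, 2500]);
translate([2900, 100, 0]) cube([100, 4300, 2500]);


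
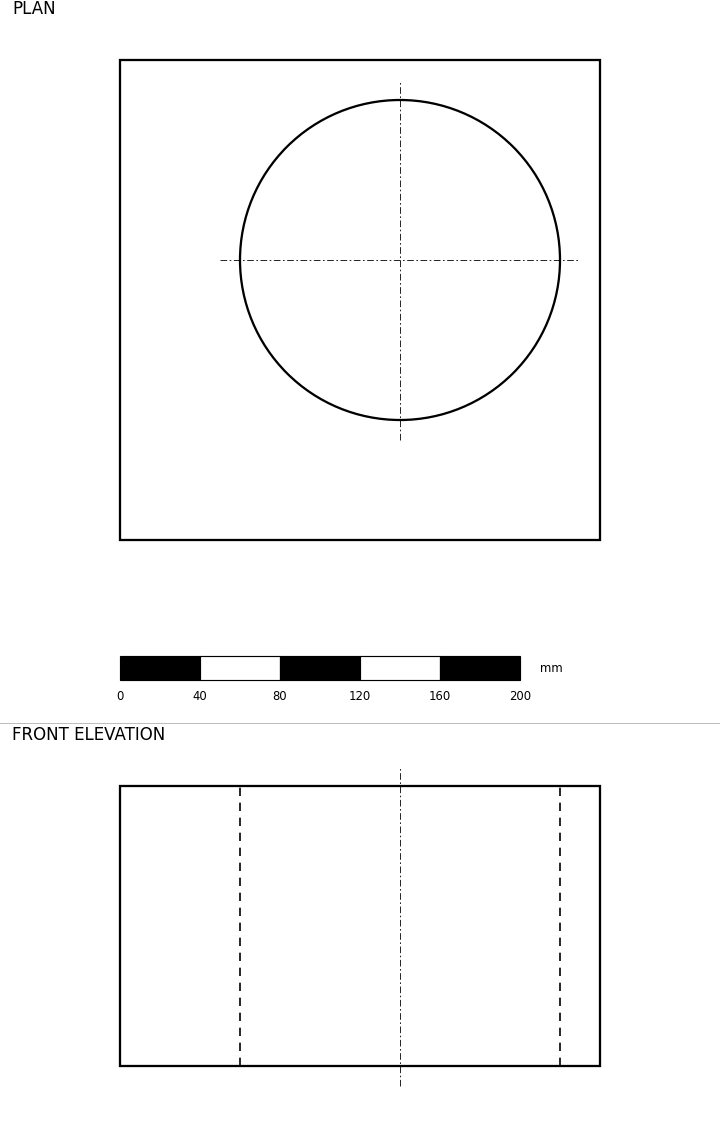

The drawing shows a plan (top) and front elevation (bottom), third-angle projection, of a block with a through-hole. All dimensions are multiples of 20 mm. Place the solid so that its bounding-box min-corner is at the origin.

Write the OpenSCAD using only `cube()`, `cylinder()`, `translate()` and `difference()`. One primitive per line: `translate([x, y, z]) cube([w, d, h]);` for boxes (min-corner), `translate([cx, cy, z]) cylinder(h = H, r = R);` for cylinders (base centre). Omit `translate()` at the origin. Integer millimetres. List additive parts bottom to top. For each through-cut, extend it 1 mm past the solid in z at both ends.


difference() {
  cube([240, 240, 140]);
  translate([140, 140, -1]) cylinder(h = 142, r = 80);
}


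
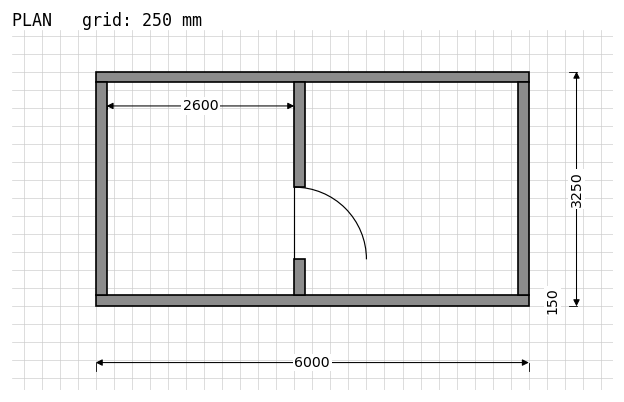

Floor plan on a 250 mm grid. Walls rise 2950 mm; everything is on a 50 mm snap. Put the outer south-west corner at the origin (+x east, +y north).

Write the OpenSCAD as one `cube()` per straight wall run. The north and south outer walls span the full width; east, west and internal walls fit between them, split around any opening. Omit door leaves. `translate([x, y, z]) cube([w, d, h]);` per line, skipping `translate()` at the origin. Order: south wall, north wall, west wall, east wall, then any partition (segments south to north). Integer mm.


cube([6000, 150, 2950]);
translate([0, 3100, 0]) cube([6000, 150, 2950]);
translate([0, 150, 0]) cube([150, 2950, 2950]);
translate([5850, 150, 0]) cube([150, 2950, 2950]);
translate([2750, 150, 0]) cube([150, 500, 2950]);
translate([2750, 1650, 0]) cube([150, 1450, 2950]);


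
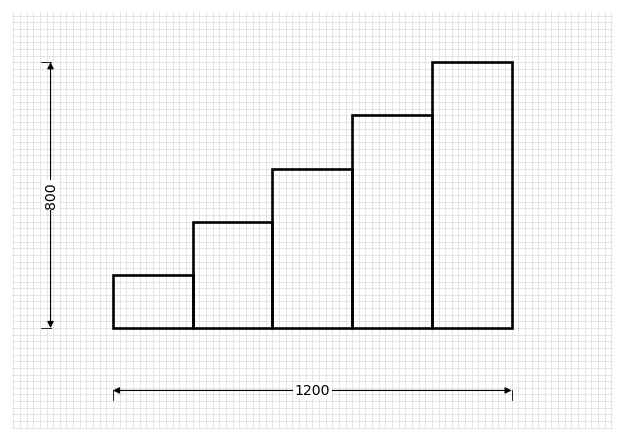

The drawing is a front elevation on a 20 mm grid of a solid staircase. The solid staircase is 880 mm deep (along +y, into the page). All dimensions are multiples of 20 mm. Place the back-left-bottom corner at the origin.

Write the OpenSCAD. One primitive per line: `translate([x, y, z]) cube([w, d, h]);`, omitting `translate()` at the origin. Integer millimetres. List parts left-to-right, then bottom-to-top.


cube([240, 880, 160]);
translate([240, 0, 0]) cube([240, 880, 320]);
translate([480, 0, 0]) cube([240, 880, 480]);
translate([720, 0, 0]) cube([240, 880, 640]);
translate([960, 0, 0]) cube([240, 880, 800]);
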